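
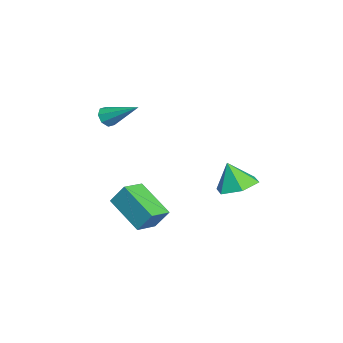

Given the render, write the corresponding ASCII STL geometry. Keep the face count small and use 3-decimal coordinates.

solid 
facet normal -0.352 -0.783 -0.513
outer loop
vertex -1.411 -1.484 1.488
vertex -1.795 -1.58 1.898
vertex -1.785 -1.271 1.42
endloop
endfacet
facet normal 0.455 0.586 -0.671
outer loop
vertex -1.411 -1.484 1.488
vertex -1.785 -1.271 1.42
vertex -1.145 -0.14 2.842
endloop
endfacet
facet normal -0.354 -0.782 -0.513
outer loop
vertex -1.785 -1.271 1.42
vertex -1.795 -1.58 1.898
vertex -2.165 -1.238 1.632
endloop
endfacet
facet normal -0.231 0.809 -0.540
outer loop
vertex -1.785 -1.271 1.42
vertex -2.165 -1.238 1.632
vertex -1.145 -0.14 2.842
endloop
endfacet
facet normal -0.354 -0.782 -0.514
outer loop
vertex -2.165 -1.238 1.632
vertex -1.795 -1.58 1.898
vertex -2.328 -1.406 2.0
endloop
endfacet
facet normal -0.728 0.686 -0.009
outer loop
vertex -2.165 -1.238 1.632
vertex -2.328 -1.406 2.0
vertex -1.145 -0.14 2.842
endloop
endfacet
facet normal -0.354 -0.783 -0.512
outer loop
vertex -2.328 -1.406 2.0
vertex -1.795 -1.58 1.898
vertex -2.178 -1.676 2.309
endloop
endfacet
facet normal -0.740 0.286 0.609
outer loop
vertex -2.328 -1.406 2.0
vertex -2.178 -1.676 2.309
vertex -1.145 -0.14 2.842
endloop
endfacet
facet normal -0.353 -0.783 -0.512
outer loop
vertex -2.178 -1.676 2.309
vertex -1.795 -1.58 1.898
vertex -1.804 -1.889 2.377
endloop
endfacet
facet normal -0.261 -0.155 0.953
outer loop
vertex -2.178 -1.676 2.309
vertex -1.804 -1.889 2.377
vertex -1.145 -0.14 2.842
endloop
endfacet
facet normal -0.354 -0.783 -0.512
outer loop
vertex -1.804 -1.889 2.377
vertex -1.795 -1.58 1.898
vertex -1.424 -1.922 2.165
endloop
endfacet
facet normal 0.426 -0.379 0.822
outer loop
vertex -1.804 -1.889 2.377
vertex -1.424 -1.922 2.165
vertex -1.145 -0.14 2.842
endloop
endfacet
facet normal -0.354 -0.783 -0.512
outer loop
vertex -1.424 -1.922 2.165
vertex -1.795 -1.58 1.898
vertex -1.262 -1.754 1.796
endloop
endfacet
facet normal 0.923 -0.254 0.289
outer loop
vertex -1.424 -1.922 2.165
vertex -1.262 -1.754 1.796
vertex -1.145 -0.14 2.842
endloop
endfacet
facet normal -0.354 -0.782 -0.514
outer loop
vertex -1.262 -1.754 1.796
vertex -1.795 -1.58 1.898
vertex -1.411 -1.484 1.488
endloop
endfacet
facet normal 0.934 0.144 -0.326
outer loop
vertex -1.262 -1.754 1.796
vertex -1.411 -1.484 1.488
vertex -1.145 -0.14 2.842
endloop
endfacet
facet normal 0.093 0.348 -0.933
outer loop
vertex 1.014 3.576 -1.103
vertex 0.273 4.227 -0.934
vertex 1.22 4.486 -0.743
endloop
endfacet
facet normal 0.772 -0.377 0.512
outer loop
vertex 1.014 3.576 -1.103
vertex 1.22 4.486 -0.743
vertex 0.147 3.753 0.334
endloop
endfacet
facet normal 0.093 0.348 -0.933
outer loop
vertex 1.22 4.486 -0.743
vertex 0.273 4.227 -0.934
vertex 0.48 5.137 -0.574
endloop
endfacet
facet normal 0.512 0.382 0.770
outer loop
vertex 1.22 4.486 -0.743
vertex 0.48 5.137 -0.574
vertex 0.147 3.753 0.334
endloop
endfacet
facet normal 0.093 0.348 -0.933
outer loop
vertex 0.48 5.137 -0.574
vertex 0.273 4.227 -0.934
vertex -0.467 4.878 -0.765
endloop
endfacet
facet normal -0.310 0.573 0.759
outer loop
vertex 0.48 5.137 -0.574
vertex -0.467 4.878 -0.765
vertex 0.147 3.753 0.334
endloop
endfacet
facet normal 0.093 0.348 -0.933
outer loop
vertex -0.467 4.878 -0.765
vertex 0.273 4.227 -0.934
vertex -0.673 3.968 -1.125
endloop
endfacet
facet normal -0.872 0.003 0.490
outer loop
vertex -0.467 4.878 -0.765
vertex -0.673 3.968 -1.125
vertex 0.147 3.753 0.334
endloop
endfacet
facet normal 0.093 0.349 -0.933
outer loop
vertex -0.673 3.968 -1.125
vertex 0.273 4.227 -0.934
vertex 0.067 3.317 -1.295
endloop
endfacet
facet normal -0.612 -0.756 0.232
outer loop
vertex -0.673 3.968 -1.125
vertex 0.067 3.317 -1.295
vertex 0.147 3.753 0.334
endloop
endfacet
facet normal 0.094 0.349 -0.933
outer loop
vertex 0.067 3.317 -1.295
vertex 0.273 4.227 -0.934
vertex 1.014 3.576 -1.103
endloop
endfacet
facet normal 0.210 -0.947 0.243
outer loop
vertex 0.067 3.317 -1.295
vertex 1.014 3.576 -1.103
vertex 0.147 3.753 0.334
endloop
endfacet
facet normal -0.574 -0.640 0.511
outer loop
vertex 1.554 -0.419 -0.598
vertex 0.625 0.209 -0.855
vertex 1.397 -1.041 -1.552
endloop
endfacet
facet normal 0.808 -0.546 0.223
outer loop
vertex 2.555 0.251 -2.585
vertex 1.554 -0.419 -0.598
vertex 1.397 -1.041 -1.552
endloop
endfacet
facet normal -0.573 -0.640 0.512
outer loop
vertex 1.397 -1.041 -1.552
vertex 0.625 0.209 -0.855
vertex 0.468 -0.414 -1.809
endloop
endfacet
facet normal -0.136 -0.541 -0.830
outer loop
vertex 0.468 -0.414 -1.809
vertex 2.555 0.251 -2.585
vertex 1.397 -1.041 -1.552
endloop
endfacet
facet normal 0.136 0.541 0.830
outer loop
vertex 1.554 -0.419 -0.598
vertex 1.783 1.501 -1.888
vertex 0.625 0.209 -0.855
endloop
endfacet
facet normal 0.808 -0.545 0.223
outer loop
vertex 2.712 0.874 -1.631
vertex 1.554 -0.419 -0.598
vertex 2.555 0.251 -2.585
endloop
endfacet
facet normal 0.136 0.541 0.830
outer loop
vertex 2.712 0.874 -1.631
vertex 1.783 1.501 -1.888
vertex 1.554 -0.419 -0.598
endloop
endfacet
facet normal -0.808 0.546 -0.223
outer loop
vertex 0.625 0.209 -0.855
vertex 1.783 1.501 -1.888
vertex 0.468 -0.414 -1.809
endloop
endfacet
facet normal -0.136 -0.541 -0.830
outer loop
vertex 1.626 0.879 -2.842
vertex 2.555 0.251 -2.585
vertex 0.468 -0.414 -1.809
endloop
endfacet
facet normal -0.808 0.546 -0.223
outer loop
vertex 0.468 -0.414 -1.809
vertex 1.783 1.501 -1.888
vertex 1.626 0.879 -2.842
endloop
endfacet
facet normal 0.574 0.639 -0.512
outer loop
vertex 1.626 0.879 -2.842
vertex 2.712 0.874 -1.631
vertex 2.555 0.251 -2.585
endloop
endfacet
facet normal 0.573 0.640 -0.512
outer loop
vertex 1.783 1.501 -1.888
vertex 2.712 0.874 -1.631
vertex 1.626 0.879 -2.842
endloop
endfacet

endsolid


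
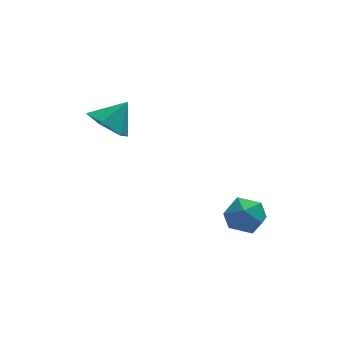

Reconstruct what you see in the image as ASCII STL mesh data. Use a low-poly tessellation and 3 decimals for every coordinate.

solid 
facet normal -0.638 -0.280 -0.718
outer loop
vertex -0.861 0.1 -0.523
vertex -1.608 0.307 0.06
vertex -1.247 0.99 -0.527
endloop
endfacet
facet normal 0.899 0.389 -0.199
outer loop
vertex -0.861 0.1 -0.523
vertex -1.247 0.99 -0.527
vertex -0.772 0.673 1.0
endloop
endfacet
facet normal -0.638 -0.280 -0.718
outer loop
vertex -1.247 0.99 -0.527
vertex -1.608 0.307 0.06
vertex -1.994 1.197 0.056
endloop
endfacet
facet normal 0.332 0.939 0.092
outer loop
vertex -1.247 0.99 -0.527
vertex -1.994 1.197 0.056
vertex -0.772 0.673 1.0
endloop
endfacet
facet normal -0.638 -0.280 -0.718
outer loop
vertex -1.994 1.197 0.056
vertex -1.608 0.307 0.06
vertex -2.355 0.514 0.643
endloop
endfacet
facet normal -0.223 0.701 0.678
outer loop
vertex -1.994 1.197 0.056
vertex -2.355 0.514 0.643
vertex -0.772 0.673 1.0
endloop
endfacet
facet normal -0.638 -0.279 -0.718
outer loop
vertex -2.355 0.514 0.643
vertex -1.608 0.307 0.06
vertex -1.969 -0.376 0.646
endloop
endfacet
facet normal -0.211 -0.088 0.974
outer loop
vertex -2.355 0.514 0.643
vertex -1.969 -0.376 0.646
vertex -0.772 0.673 1.0
endloop
endfacet
facet normal -0.638 -0.279 -0.718
outer loop
vertex -1.969 -0.376 0.646
vertex -1.608 0.307 0.06
vertex -1.222 -0.583 0.063
endloop
endfacet
facet normal 0.357 -0.637 0.683
outer loop
vertex -1.969 -0.376 0.646
vertex -1.222 -0.583 0.063
vertex -0.772 0.673 1.0
endloop
endfacet
facet normal -0.638 -0.279 -0.718
outer loop
vertex -1.222 -0.583 0.063
vertex -1.608 0.307 0.06
vertex -0.861 0.1 -0.523
endloop
endfacet
facet normal 0.912 -0.399 0.097
outer loop
vertex -1.222 -0.583 0.063
vertex -0.861 0.1 -0.523
vertex -0.772 0.673 1.0
endloop
endfacet
facet normal 0.115 -0.038 0.993
outer loop
vertex 2.775 -2.658 -2.311
vertex 2.846 -3.559 -2.354
vertex 3.586 -3.043 -2.42
endloop
endfacet
facet normal 0.371 0.574 0.730
outer loop
vertex 2.775 -2.658 -2.311
vertex 3.586 -3.043 -2.42
vertex 3.369 -2.303 -2.892
endloop
endfacet
facet normal -0.161 0.907 0.389
outer loop
vertex 2.775 -2.658 -2.311
vertex 3.369 -2.303 -2.892
vertex 2.496 -2.361 -3.118
endloop
endfacet
facet normal -0.745 0.500 0.442
outer loop
vertex 2.775 -2.658 -2.311
vertex 2.496 -2.361 -3.118
vertex 2.172 -3.137 -2.785
endloop
endfacet
facet normal -0.574 -0.084 0.815
outer loop
vertex 2.775 -2.658 -2.311
vertex 2.172 -3.137 -2.785
vertex 2.846 -3.559 -2.354
endloop
endfacet
facet normal 0.874 0.416 0.250
outer loop
vertex 3.369 -2.303 -2.892
vertex 3.586 -3.043 -2.42
vertex 3.808 -2.983 -3.295
endloop
endfacet
facet normal 0.462 -0.576 0.674
outer loop
vertex 3.586 -3.043 -2.42
vertex 2.846 -3.559 -2.354
vertex 3.484 -3.759 -2.962
endloop
endfacet
facet normal -0.654 -0.651 0.386
outer loop
vertex 2.846 -3.559 -2.354
vertex 2.172 -3.137 -2.785
vertex 2.611 -3.817 -3.188
endloop
endfacet
facet normal -0.931 0.296 -0.216
outer loop
vertex 2.172 -3.137 -2.785
vertex 2.496 -2.361 -3.118
vertex 2.394 -3.077 -3.66
endloop
endfacet
facet normal 0.014 0.954 -0.299
outer loop
vertex 2.496 -2.361 -3.118
vertex 3.369 -2.303 -2.892
vertex 3.134 -2.561 -3.726
endloop
endfacet
facet normal 0.745 -0.500 -0.442
outer loop
vertex 3.205 -3.462 -3.769
vertex 3.808 -2.983 -3.295
vertex 3.484 -3.759 -2.962
endloop
endfacet
facet normal 0.161 -0.907 -0.389
outer loop
vertex 3.205 -3.462 -3.769
vertex 3.484 -3.759 -2.962
vertex 2.611 -3.817 -3.188
endloop
endfacet
facet normal -0.371 -0.574 -0.730
outer loop
vertex 3.205 -3.462 -3.769
vertex 2.611 -3.817 -3.188
vertex 2.394 -3.077 -3.66
endloop
endfacet
facet normal -0.115 0.038 -0.993
outer loop
vertex 3.205 -3.462 -3.769
vertex 2.394 -3.077 -3.66
vertex 3.134 -2.561 -3.726
endloop
endfacet
facet normal 0.574 0.084 -0.815
outer loop
vertex 3.205 -3.462 -3.769
vertex 3.134 -2.561 -3.726
vertex 3.808 -2.983 -3.295
endloop
endfacet
facet normal 0.931 -0.296 0.216
outer loop
vertex 3.484 -3.759 -2.962
vertex 3.808 -2.983 -3.295
vertex 3.586 -3.043 -2.42
endloop
endfacet
facet normal -0.014 -0.954 0.299
outer loop
vertex 2.611 -3.817 -3.188
vertex 3.484 -3.759 -2.962
vertex 2.846 -3.559 -2.354
endloop
endfacet
facet normal -0.874 -0.416 -0.250
outer loop
vertex 2.394 -3.077 -3.66
vertex 2.611 -3.817 -3.188
vertex 2.172 -3.137 -2.785
endloop
endfacet
facet normal -0.462 0.576 -0.674
outer loop
vertex 3.134 -2.561 -3.726
vertex 2.394 -3.077 -3.66
vertex 2.496 -2.361 -3.118
endloop
endfacet
facet normal 0.654 0.651 -0.386
outer loop
vertex 3.808 -2.983 -3.295
vertex 3.134 -2.561 -3.726
vertex 3.369 -2.303 -2.892
endloop
endfacet

endsolid


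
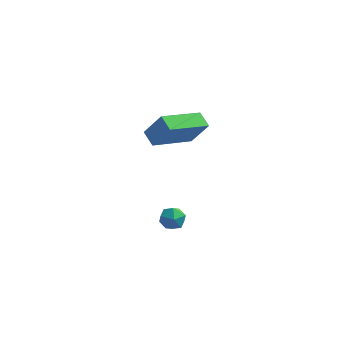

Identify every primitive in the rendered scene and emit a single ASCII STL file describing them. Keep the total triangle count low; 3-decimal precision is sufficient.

solid 
facet normal -0.545 0.043 -0.837
outer loop
vertex 1.143 2.664 2.341
vertex 0.649 3.203 2.69
vertex 2.404 4.296 1.603
endloop
endfacet
facet normal 0.609 -0.666 -0.431
outer loop
vertex 3.151 4.237 2.75
vertex 1.143 2.664 2.341
vertex 2.404 4.296 1.603
endloop
endfacet
facet normal -0.546 0.044 -0.837
outer loop
vertex 2.404 4.296 1.603
vertex 0.649 3.203 2.69
vertex 1.91 4.835 1.953
endloop
endfacet
facet normal 0.575 0.746 -0.336
outer loop
vertex 1.91 4.835 1.953
vertex 3.151 4.237 2.75
vertex 2.404 4.296 1.603
endloop
endfacet
facet normal -0.576 -0.745 0.336
outer loop
vertex 1.143 2.664 2.341
vertex 1.396 3.144 3.837
vertex 0.649 3.203 2.69
endloop
endfacet
facet normal 0.609 -0.665 -0.431
outer loop
vertex 1.89 2.605 3.487
vertex 1.143 2.664 2.341
vertex 3.151 4.237 2.75
endloop
endfacet
facet normal -0.575 -0.746 0.337
outer loop
vertex 1.89 2.605 3.487
vertex 1.396 3.144 3.837
vertex 1.143 2.664 2.341
endloop
endfacet
facet normal -0.609 0.665 0.431
outer loop
vertex 0.649 3.203 2.69
vertex 1.396 3.144 3.837
vertex 1.91 4.835 1.953
endloop
endfacet
facet normal 0.575 0.745 -0.337
outer loop
vertex 2.657 4.776 3.099
vertex 3.151 4.237 2.75
vertex 1.91 4.835 1.953
endloop
endfacet
facet normal -0.609 0.666 0.431
outer loop
vertex 1.91 4.835 1.953
vertex 1.396 3.144 3.837
vertex 2.657 4.776 3.099
endloop
endfacet
facet normal 0.545 -0.043 0.837
outer loop
vertex 2.657 4.776 3.099
vertex 1.89 2.605 3.487
vertex 3.151 4.237 2.75
endloop
endfacet
facet normal 0.546 -0.043 0.837
outer loop
vertex 1.396 3.144 3.837
vertex 1.89 2.605 3.487
vertex 2.657 4.776 3.099
endloop
endfacet
facet normal -0.808 0.528 -0.261
outer loop
vertex 1.706 3.5 -2.867
vertex 1.335 2.969 -2.791
vertex 1.435 3.371 -2.288
endloop
endfacet
facet normal -0.325 0.944 0.058
outer loop
vertex 1.706 3.5 -2.867
vertex 1.435 3.371 -2.288
vertex 2.05 3.585 -2.32
endloop
endfacet
facet normal 0.282 0.905 -0.318
outer loop
vertex 1.706 3.5 -2.867
vertex 2.05 3.585 -2.32
vertex 2.33 3.314 -2.843
endloop
endfacet
facet normal 0.172 0.465 -0.868
outer loop
vertex 1.706 3.5 -2.867
vertex 2.33 3.314 -2.843
vertex 1.888 2.934 -3.134
endloop
endfacet
facet normal -0.502 0.232 -0.833
outer loop
vertex 1.706 3.5 -2.867
vertex 1.888 2.934 -3.134
vertex 1.335 2.969 -2.791
endloop
endfacet
facet normal -0.199 0.678 0.708
outer loop
vertex 2.05 3.585 -2.32
vertex 1.435 3.371 -2.288
vertex 1.892 3.106 -1.906
endloop
endfacet
facet normal -0.981 0.004 0.192
outer loop
vertex 1.435 3.371 -2.288
vertex 1.335 2.969 -2.791
vertex 1.45 2.726 -2.197
endloop
endfacet
facet normal -0.485 -0.475 -0.734
outer loop
vertex 1.335 2.969 -2.791
vertex 1.888 2.934 -3.134
vertex 1.73 2.455 -2.72
endloop
endfacet
facet normal 0.604 -0.097 -0.791
outer loop
vertex 1.888 2.934 -3.134
vertex 2.33 3.314 -2.843
vertex 2.345 2.669 -2.752
endloop
endfacet
facet normal 0.782 0.615 0.100
outer loop
vertex 2.33 3.314 -2.843
vertex 2.05 3.585 -2.32
vertex 2.445 3.071 -2.249
endloop
endfacet
facet normal -0.172 -0.465 0.868
outer loop
vertex 2.074 2.54 -2.173
vertex 1.892 3.106 -1.906
vertex 1.45 2.726 -2.197
endloop
endfacet
facet normal -0.282 -0.905 0.318
outer loop
vertex 2.074 2.54 -2.173
vertex 1.45 2.726 -2.197
vertex 1.73 2.455 -2.72
endloop
endfacet
facet normal 0.325 -0.944 -0.058
outer loop
vertex 2.074 2.54 -2.173
vertex 1.73 2.455 -2.72
vertex 2.345 2.669 -2.752
endloop
endfacet
facet normal 0.808 -0.528 0.261
outer loop
vertex 2.074 2.54 -2.173
vertex 2.345 2.669 -2.752
vertex 2.445 3.071 -2.249
endloop
endfacet
facet normal 0.502 -0.232 0.833
outer loop
vertex 2.074 2.54 -2.173
vertex 2.445 3.071 -2.249
vertex 1.892 3.106 -1.906
endloop
endfacet
facet normal -0.604 0.097 0.791
outer loop
vertex 1.45 2.726 -2.197
vertex 1.892 3.106 -1.906
vertex 1.435 3.371 -2.288
endloop
endfacet
facet normal -0.782 -0.615 -0.100
outer loop
vertex 1.73 2.455 -2.72
vertex 1.45 2.726 -2.197
vertex 1.335 2.969 -2.791
endloop
endfacet
facet normal 0.199 -0.678 -0.708
outer loop
vertex 2.345 2.669 -2.752
vertex 1.73 2.455 -2.72
vertex 1.888 2.934 -3.134
endloop
endfacet
facet normal 0.981 -0.004 -0.192
outer loop
vertex 2.445 3.071 -2.249
vertex 2.345 2.669 -2.752
vertex 2.33 3.314 -2.843
endloop
endfacet
facet normal 0.485 0.475 0.734
outer loop
vertex 1.892 3.106 -1.906
vertex 2.445 3.071 -2.249
vertex 2.05 3.585 -2.32
endloop
endfacet

endsolid


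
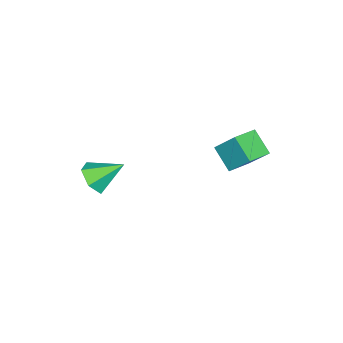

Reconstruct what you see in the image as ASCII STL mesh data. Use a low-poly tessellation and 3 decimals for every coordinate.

solid 
facet normal -0.933 0.328 -0.150
outer loop
vertex -4.16 2.683 -0.673
vertex -3.551 3.91 -1.778
vertex -4.373 1.345 -2.277
endloop
endfacet
facet normal -0.346 -0.697 0.628
outer loop
vertex -2.909 0.83 -2.042
vertex -4.16 2.683 -0.673
vertex -4.373 1.345 -2.277
endloop
endfacet
facet normal -0.933 0.328 -0.149
outer loop
vertex -4.373 1.345 -2.277
vertex -3.551 3.91 -1.778
vertex -3.765 2.572 -3.382
endloop
endfacet
facet normal -0.102 -0.637 -0.764
outer loop
vertex -3.765 2.572 -3.382
vertex -2.909 0.83 -2.042
vertex -4.373 1.345 -2.277
endloop
endfacet
facet normal 0.102 0.637 0.764
outer loop
vertex -4.16 2.683 -0.673
vertex -2.087 3.395 -1.543
vertex -3.551 3.91 -1.778
endloop
endfacet
facet normal -0.346 -0.697 0.628
outer loop
vertex -2.695 2.168 -0.438
vertex -4.16 2.683 -0.673
vertex -2.909 0.83 -2.042
endloop
endfacet
facet normal 0.102 0.637 0.764
outer loop
vertex -2.695 2.168 -0.438
vertex -2.087 3.395 -1.543
vertex -4.16 2.683 -0.673
endloop
endfacet
facet normal 0.346 0.697 -0.628
outer loop
vertex -3.551 3.91 -1.778
vertex -2.087 3.395 -1.543
vertex -3.765 2.572 -3.382
endloop
endfacet
facet normal -0.102 -0.637 -0.764
outer loop
vertex -2.3 2.057 -3.147
vertex -2.909 0.83 -2.042
vertex -3.765 2.572 -3.382
endloop
endfacet
facet normal 0.346 0.697 -0.628
outer loop
vertex -3.765 2.572 -3.382
vertex -2.087 3.395 -1.543
vertex -2.3 2.057 -3.147
endloop
endfacet
facet normal 0.933 -0.328 0.149
outer loop
vertex -2.3 2.057 -3.147
vertex -2.695 2.168 -0.438
vertex -2.909 0.83 -2.042
endloop
endfacet
facet normal 0.933 -0.328 0.149
outer loop
vertex -2.087 3.395 -1.543
vertex -2.695 2.168 -0.438
vertex -2.3 2.057 -3.147
endloop
endfacet
facet normal 0.362 -0.720 -0.592
outer loop
vertex 4.149 -3.495 -0.246
vertex 3.675 -3.018 -1.117
vertex 4.7 -2.741 -0.827
endloop
endfacet
facet normal 0.556 0.212 0.803
outer loop
vertex 4.149 -3.495 -0.246
vertex 4.7 -2.741 -0.827
vertex 2.945 -1.562 0.077
endloop
endfacet
facet normal 0.362 -0.722 -0.590
outer loop
vertex 4.7 -2.741 -0.827
vertex 3.675 -3.018 -1.117
vertex 4.227 -2.265 -1.699
endloop
endfacet
facet normal 0.594 0.797 0.113
outer loop
vertex 4.7 -2.741 -0.827
vertex 4.227 -2.265 -1.699
vertex 2.945 -1.562 0.077
endloop
endfacet
facet normal 0.361 -0.721 -0.591
outer loop
vertex 4.227 -2.265 -1.699
vertex 3.675 -3.018 -1.117
vertex 3.202 -2.542 -1.988
endloop
endfacet
facet normal -0.117 0.891 -0.438
outer loop
vertex 4.227 -2.265 -1.699
vertex 3.202 -2.542 -1.988
vertex 2.945 -1.562 0.077
endloop
endfacet
facet normal 0.362 -0.721 -0.591
outer loop
vertex 3.202 -2.542 -1.988
vertex 3.675 -3.018 -1.117
vertex 2.651 -3.295 -1.406
endloop
endfacet
facet normal -0.865 0.402 -0.299
outer loop
vertex 3.202 -2.542 -1.988
vertex 2.651 -3.295 -1.406
vertex 2.945 -1.562 0.077
endloop
endfacet
facet normal 0.362 -0.721 -0.591
outer loop
vertex 2.651 -3.295 -1.406
vertex 3.675 -3.018 -1.117
vertex 3.124 -3.772 -0.535
endloop
endfacet
facet normal -0.902 -0.181 0.391
outer loop
vertex 2.651 -3.295 -1.406
vertex 3.124 -3.772 -0.535
vertex 2.945 -1.562 0.077
endloop
endfacet
facet normal 0.362 -0.721 -0.591
outer loop
vertex 3.124 -3.772 -0.535
vertex 3.675 -3.018 -1.117
vertex 4.149 -3.495 -0.246
endloop
endfacet
facet normal -0.191 -0.276 0.942
outer loop
vertex 3.124 -3.772 -0.535
vertex 4.149 -3.495 -0.246
vertex 2.945 -1.562 0.077
endloop
endfacet

endsolid


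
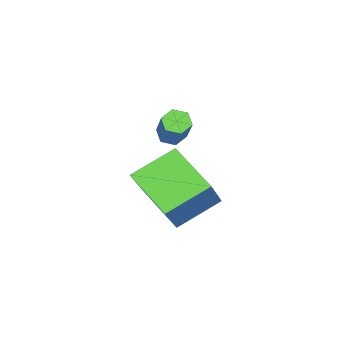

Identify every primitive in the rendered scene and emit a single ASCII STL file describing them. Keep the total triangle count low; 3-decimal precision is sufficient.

solid 
facet normal -0.609 -0.239 -0.757
outer loop
vertex 3.111 -2.122 -4.548
vertex 1.675 -1.305 -3.651
vertex 3.558 -0.316 -5.478
endloop
endfacet
facet normal 0.764 -0.435 -0.477
outer loop
vertex 4.885 0.205 -3.829
vertex 3.111 -2.122 -4.548
vertex 3.558 -0.316 -5.478
endloop
endfacet
facet normal -0.609 -0.239 -0.757
outer loop
vertex 3.558 -0.316 -5.478
vertex 1.675 -1.305 -3.651
vertex 2.122 0.501 -4.581
endloop
endfacet
facet normal 0.215 0.868 -0.447
outer loop
vertex 2.122 0.501 -4.581
vertex 4.885 0.205 -3.829
vertex 3.558 -0.316 -5.478
endloop
endfacet
facet normal -0.215 -0.868 0.447
outer loop
vertex 3.111 -2.122 -4.548
vertex 3.002 -0.784 -2.002
vertex 1.675 -1.305 -3.651
endloop
endfacet
facet normal 0.764 -0.435 -0.477
outer loop
vertex 4.438 -1.601 -2.899
vertex 3.111 -2.122 -4.548
vertex 4.885 0.205 -3.829
endloop
endfacet
facet normal -0.215 -0.868 0.447
outer loop
vertex 4.438 -1.601 -2.899
vertex 3.002 -0.784 -2.002
vertex 3.111 -2.122 -4.548
endloop
endfacet
facet normal -0.764 0.435 0.477
outer loop
vertex 1.675 -1.305 -3.651
vertex 3.002 -0.784 -2.002
vertex 2.122 0.501 -4.581
endloop
endfacet
facet normal 0.215 0.868 -0.447
outer loop
vertex 3.449 1.022 -2.932
vertex 4.885 0.205 -3.829
vertex 2.122 0.501 -4.581
endloop
endfacet
facet normal -0.764 0.435 0.477
outer loop
vertex 2.122 0.501 -4.581
vertex 3.002 -0.784 -2.002
vertex 3.449 1.022 -2.932
endloop
endfacet
facet normal 0.609 0.239 0.757
outer loop
vertex 3.449 1.022 -2.932
vertex 4.438 -1.601 -2.899
vertex 4.885 0.205 -3.829
endloop
endfacet
facet normal 0.609 0.239 0.757
outer loop
vertex 3.002 -0.784 -2.002
vertex 4.438 -1.601 -2.899
vertex 3.449 1.022 -2.932
endloop
endfacet
facet normal -0.481 -0.483 -0.732
outer loop
vertex 3.151 -1.298 -1.799
vertex 2.687 -1.186 -1.568
vertex 2.893 -0.852 -1.924
endloop
endfacet
facet normal 0.729 0.242 -0.640
outer loop
vertex 3.151 -1.298 -1.799
vertex 2.893 -0.852 -1.924
vertex 4.016 -0.425 -0.483
endloop
endfacet
facet normal 0.729 0.242 -0.640
outer loop
vertex 4.016 -0.425 -0.483
vertex 2.893 -0.852 -1.924
vertex 3.758 0.02 -0.609
endloop
endfacet
facet normal 0.481 0.485 0.730
outer loop
vertex 4.016 -0.425 -0.483
vertex 3.758 0.02 -0.609
vertex 3.553 -0.314 -0.252
endloop
endfacet
facet normal -0.480 -0.484 -0.732
outer loop
vertex 2.893 -0.852 -1.924
vertex 2.687 -1.186 -1.568
vertex 2.429 -0.741 -1.693
endloop
endfacet
facet normal -0.058 0.849 -0.525
outer loop
vertex 2.893 -0.852 -1.924
vertex 2.429 -0.741 -1.693
vertex 3.758 0.02 -0.609
endloop
endfacet
facet normal -0.057 0.849 -0.526
outer loop
vertex 3.758 0.02 -0.609
vertex 2.429 -0.741 -1.693
vertex 3.294 0.132 -0.378
endloop
endfacet
facet normal 0.481 0.485 0.730
outer loop
vertex 3.758 0.02 -0.609
vertex 3.294 0.132 -0.378
vertex 3.553 -0.314 -0.252
endloop
endfacet
facet normal -0.481 -0.484 -0.731
outer loop
vertex 2.429 -0.741 -1.693
vertex 2.687 -1.186 -1.568
vertex 2.224 -1.075 -1.337
endloop
endfacet
facet normal -0.787 0.606 0.115
outer loop
vertex 2.429 -0.741 -1.693
vertex 2.224 -1.075 -1.337
vertex 3.294 0.132 -0.378
endloop
endfacet
facet normal -0.787 0.606 0.115
outer loop
vertex 3.294 0.132 -0.378
vertex 2.224 -1.075 -1.337
vertex 3.089 -0.202 -0.021
endloop
endfacet
facet normal 0.481 0.485 0.730
outer loop
vertex 3.294 0.132 -0.378
vertex 3.089 -0.202 -0.021
vertex 3.553 -0.314 -0.252
endloop
endfacet
facet normal -0.481 -0.485 -0.730
outer loop
vertex 2.224 -1.075 -1.337
vertex 2.687 -1.186 -1.568
vertex 2.482 -1.52 -1.211
endloop
endfacet
facet normal -0.729 -0.242 0.640
outer loop
vertex 2.224 -1.075 -1.337
vertex 2.482 -1.52 -1.211
vertex 3.089 -0.202 -0.021
endloop
endfacet
facet normal -0.729 -0.242 0.640
outer loop
vertex 3.089 -0.202 -0.021
vertex 2.482 -1.52 -1.211
vertex 3.347 -0.648 0.104
endloop
endfacet
facet normal 0.481 0.483 0.732
outer loop
vertex 3.089 -0.202 -0.021
vertex 3.347 -0.648 0.104
vertex 3.553 -0.314 -0.252
endloop
endfacet
facet normal -0.481 -0.485 -0.730
outer loop
vertex 2.482 -1.52 -1.211
vertex 2.687 -1.186 -1.568
vertex 2.946 -1.632 -1.442
endloop
endfacet
facet normal 0.057 -0.849 0.526
outer loop
vertex 2.482 -1.52 -1.211
vertex 2.946 -1.632 -1.442
vertex 3.347 -0.648 0.104
endloop
endfacet
facet normal 0.058 -0.849 0.525
outer loop
vertex 3.347 -0.648 0.104
vertex 2.946 -1.632 -1.442
vertex 3.811 -0.759 -0.127
endloop
endfacet
facet normal 0.480 0.484 0.732
outer loop
vertex 3.347 -0.648 0.104
vertex 3.811 -0.759 -0.127
vertex 3.553 -0.314 -0.252
endloop
endfacet
facet normal -0.481 -0.485 -0.730
outer loop
vertex 2.946 -1.632 -1.442
vertex 2.687 -1.186 -1.568
vertex 3.151 -1.298 -1.799
endloop
endfacet
facet normal 0.787 -0.606 -0.115
outer loop
vertex 2.946 -1.632 -1.442
vertex 3.151 -1.298 -1.799
vertex 3.811 -0.759 -0.127
endloop
endfacet
facet normal 0.787 -0.606 -0.115
outer loop
vertex 3.811 -0.759 -0.127
vertex 3.151 -1.298 -1.799
vertex 4.016 -0.425 -0.483
endloop
endfacet
facet normal 0.481 0.484 0.731
outer loop
vertex 3.811 -0.759 -0.127
vertex 4.016 -0.425 -0.483
vertex 3.553 -0.314 -0.252
endloop
endfacet

endsolid


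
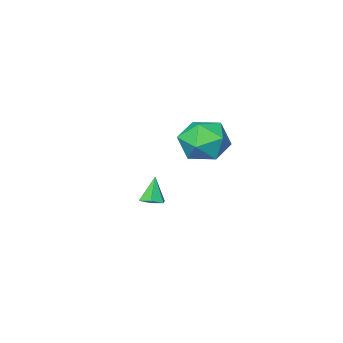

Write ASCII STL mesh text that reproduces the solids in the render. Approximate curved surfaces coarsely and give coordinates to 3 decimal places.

solid 
facet normal 0.253 0.180 -0.951
outer loop
vertex 3.285 -3.893 -2.14
vertex 2.778 -3.794 -2.256
vertex 3.095 -3.4 -2.097
endloop
endfacet
facet normal 0.744 0.232 0.626
outer loop
vertex 3.285 -3.893 -2.14
vertex 3.095 -3.4 -2.097
vertex 2.482 -4.006 -1.144
endloop
endfacet
facet normal 0.252 0.181 -0.951
outer loop
vertex 3.095 -3.4 -2.097
vertex 2.778 -3.794 -2.256
vertex 2.587 -3.301 -2.213
endloop
endfacet
facet normal 0.036 0.833 0.553
outer loop
vertex 3.095 -3.4 -2.097
vertex 2.587 -3.301 -2.213
vertex 2.482 -4.006 -1.144
endloop
endfacet
facet normal 0.252 0.181 -0.951
outer loop
vertex 2.587 -3.301 -2.213
vertex 2.778 -3.794 -2.256
vertex 2.27 -3.695 -2.372
endloop
endfacet
facet normal -0.800 0.534 0.273
outer loop
vertex 2.587 -3.301 -2.213
vertex 2.27 -3.695 -2.372
vertex 2.482 -4.006 -1.144
endloop
endfacet
facet normal 0.252 0.181 -0.951
outer loop
vertex 2.27 -3.695 -2.372
vertex 2.778 -3.794 -2.256
vertex 2.461 -4.188 -2.415
endloop
endfacet
facet normal -0.928 -0.366 0.068
outer loop
vertex 2.27 -3.695 -2.372
vertex 2.461 -4.188 -2.415
vertex 2.482 -4.006 -1.144
endloop
endfacet
facet normal 0.252 0.181 -0.951
outer loop
vertex 2.461 -4.188 -2.415
vertex 2.778 -3.794 -2.256
vertex 2.969 -4.287 -2.299
endloop
endfacet
facet normal -0.220 -0.965 0.142
outer loop
vertex 2.461 -4.188 -2.415
vertex 2.969 -4.287 -2.299
vertex 2.482 -4.006 -1.144
endloop
endfacet
facet normal 0.253 0.181 -0.950
outer loop
vertex 2.969 -4.287 -2.299
vertex 2.778 -3.794 -2.256
vertex 3.285 -3.893 -2.14
endloop
endfacet
facet normal 0.617 -0.665 0.422
outer loop
vertex 2.969 -4.287 -2.299
vertex 3.285 -3.893 -2.14
vertex 2.482 -4.006 -1.144
endloop
endfacet
facet normal -0.234 0.420 0.877
outer loop
vertex 3.025 1.065 3.097
vertex 2.514 0.212 3.369
vertex 3.515 0.305 3.592
endloop
endfacet
facet normal 0.392 0.666 0.635
outer loop
vertex 3.025 1.065 3.097
vertex 3.515 0.305 3.592
vertex 3.973 0.787 2.804
endloop
endfacet
facet normal 0.280 0.960 -0.006
outer loop
vertex 3.025 1.065 3.097
vertex 3.973 0.787 2.804
vertex 3.255 0.992 2.095
endloop
endfacet
facet normal -0.414 0.896 -0.160
outer loop
vertex 3.025 1.065 3.097
vertex 3.255 0.992 2.095
vertex 2.352 0.637 2.444
endloop
endfacet
facet normal -0.732 0.562 0.386
outer loop
vertex 3.025 1.065 3.097
vertex 2.352 0.637 2.444
vertex 2.514 0.212 3.369
endloop
endfacet
facet normal 0.829 0.110 0.549
outer loop
vertex 3.973 0.787 2.804
vertex 3.515 0.305 3.592
vertex 4.048 -0.237 2.896
endloop
endfacet
facet normal -0.183 -0.288 0.940
outer loop
vertex 3.515 0.305 3.592
vertex 2.514 0.212 3.369
vertex 3.145 -0.592 3.245
endloop
endfacet
facet normal -0.988 -0.059 0.146
outer loop
vertex 2.514 0.212 3.369
vertex 2.352 0.637 2.444
vertex 2.427 -0.387 2.536
endloop
endfacet
facet normal -0.474 0.481 -0.738
outer loop
vertex 2.352 0.637 2.444
vertex 3.255 0.992 2.095
vertex 2.885 0.095 1.748
endloop
endfacet
facet normal 0.649 0.584 -0.488
outer loop
vertex 3.255 0.992 2.095
vertex 3.973 0.787 2.804
vertex 3.886 0.188 1.971
endloop
endfacet
facet normal 0.414 -0.896 0.160
outer loop
vertex 3.375 -0.665 2.243
vertex 4.048 -0.237 2.896
vertex 3.145 -0.592 3.245
endloop
endfacet
facet normal -0.280 -0.960 0.006
outer loop
vertex 3.375 -0.665 2.243
vertex 3.145 -0.592 3.245
vertex 2.427 -0.387 2.536
endloop
endfacet
facet normal -0.392 -0.666 -0.635
outer loop
vertex 3.375 -0.665 2.243
vertex 2.427 -0.387 2.536
vertex 2.885 0.095 1.748
endloop
endfacet
facet normal 0.234 -0.420 -0.877
outer loop
vertex 3.375 -0.665 2.243
vertex 2.885 0.095 1.748
vertex 3.886 0.188 1.971
endloop
endfacet
facet normal 0.732 -0.562 -0.386
outer loop
vertex 3.375 -0.665 2.243
vertex 3.886 0.188 1.971
vertex 4.048 -0.237 2.896
endloop
endfacet
facet normal 0.474 -0.481 0.738
outer loop
vertex 3.145 -0.592 3.245
vertex 4.048 -0.237 2.896
vertex 3.515 0.305 3.592
endloop
endfacet
facet normal -0.649 -0.584 0.488
outer loop
vertex 2.427 -0.387 2.536
vertex 3.145 -0.592 3.245
vertex 2.514 0.212 3.369
endloop
endfacet
facet normal -0.829 -0.110 -0.549
outer loop
vertex 2.885 0.095 1.748
vertex 2.427 -0.387 2.536
vertex 2.352 0.637 2.444
endloop
endfacet
facet normal 0.183 0.288 -0.940
outer loop
vertex 3.886 0.188 1.971
vertex 2.885 0.095 1.748
vertex 3.255 0.992 2.095
endloop
endfacet
facet normal 0.988 0.059 -0.146
outer loop
vertex 4.048 -0.237 2.896
vertex 3.886 0.188 1.971
vertex 3.973 0.787 2.804
endloop
endfacet

endsolid


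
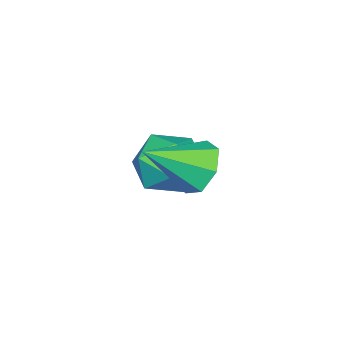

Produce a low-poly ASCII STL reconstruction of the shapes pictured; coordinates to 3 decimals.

solid 
facet normal -0.382 -0.048 0.923
outer loop
vertex -3.674 -2.083 0.49
vertex -2.998 -3.098 0.717
vertex -2.534 -1.975 0.968
endloop
endfacet
facet normal -0.351 0.627 0.695
outer loop
vertex -3.674 -2.083 0.49
vertex -2.534 -1.975 0.968
vertex -2.909 -1.197 0.077
endloop
endfacet
facet normal -0.732 0.675 0.093
outer loop
vertex -3.674 -2.083 0.49
vertex -2.909 -1.197 0.077
vertex -3.604 -1.839 -0.725
endloop
endfacet
facet normal -0.998 0.030 -0.051
outer loop
vertex -3.674 -2.083 0.49
vertex -3.604 -1.839 -0.725
vertex -3.66 -3.014 -0.329
endloop
endfacet
facet normal -0.782 -0.418 0.462
outer loop
vertex -3.674 -2.083 0.49
vertex -3.66 -3.014 -0.329
vertex -2.998 -3.098 0.717
endloop
endfacet
facet normal 0.330 0.776 0.538
outer loop
vertex -2.909 -1.197 0.077
vertex -2.534 -1.975 0.968
vertex -1.76 -1.666 0.049
endloop
endfacet
facet normal 0.278 -0.317 0.907
outer loop
vertex -2.534 -1.975 0.968
vertex -2.998 -3.098 0.717
vertex -1.816 -2.841 0.445
endloop
endfacet
facet normal -0.370 -0.915 0.160
outer loop
vertex -2.998 -3.098 0.717
vertex -3.66 -3.014 -0.329
vertex -2.511 -3.483 -0.357
endloop
endfacet
facet normal -0.718 -0.191 -0.669
outer loop
vertex -3.66 -3.014 -0.329
vertex -3.604 -1.839 -0.725
vertex -2.886 -2.705 -1.248
endloop
endfacet
facet normal -0.286 0.854 -0.436
outer loop
vertex -3.604 -1.839 -0.725
vertex -2.909 -1.197 0.077
vertex -2.422 -1.582 -0.997
endloop
endfacet
facet normal 0.998 -0.030 0.051
outer loop
vertex -1.746 -2.597 -0.77
vertex -1.76 -1.666 0.049
vertex -1.816 -2.841 0.445
endloop
endfacet
facet normal 0.732 -0.675 -0.093
outer loop
vertex -1.746 -2.597 -0.77
vertex -1.816 -2.841 0.445
vertex -2.511 -3.483 -0.357
endloop
endfacet
facet normal 0.351 -0.627 -0.695
outer loop
vertex -1.746 -2.597 -0.77
vertex -2.511 -3.483 -0.357
vertex -2.886 -2.705 -1.248
endloop
endfacet
facet normal 0.382 0.048 -0.923
outer loop
vertex -1.746 -2.597 -0.77
vertex -2.886 -2.705 -1.248
vertex -2.422 -1.582 -0.997
endloop
endfacet
facet normal 0.782 0.418 -0.462
outer loop
vertex -1.746 -2.597 -0.77
vertex -2.422 -1.582 -0.997
vertex -1.76 -1.666 0.049
endloop
endfacet
facet normal 0.718 0.191 0.669
outer loop
vertex -1.816 -2.841 0.445
vertex -1.76 -1.666 0.049
vertex -2.534 -1.975 0.968
endloop
endfacet
facet normal 0.286 -0.854 0.436
outer loop
vertex -2.511 -3.483 -0.357
vertex -1.816 -2.841 0.445
vertex -2.998 -3.098 0.717
endloop
endfacet
facet normal -0.330 -0.776 -0.538
outer loop
vertex -2.886 -2.705 -1.248
vertex -2.511 -3.483 -0.357
vertex -3.66 -3.014 -0.329
endloop
endfacet
facet normal -0.278 0.317 -0.907
outer loop
vertex -2.422 -1.582 -0.997
vertex -2.886 -2.705 -1.248
vertex -3.604 -1.839 -0.725
endloop
endfacet
facet normal 0.370 0.915 -0.160
outer loop
vertex -1.76 -1.666 0.049
vertex -2.422 -1.582 -0.997
vertex -2.909 -1.197 0.077
endloop
endfacet
facet normal -0.612 0.609 -0.505
outer loop
vertex 0.752 0.735 1.882
vertex -0.014 0.252 2.228
vertex 0.437 1.021 2.609
endloop
endfacet
facet normal 0.888 0.398 0.228
outer loop
vertex 0.752 0.735 1.882
vertex 0.437 1.021 2.609
vertex 1.154 -0.912 3.192
endloop
endfacet
facet normal -0.612 0.609 -0.505
outer loop
vertex 0.437 1.021 2.609
vertex -0.014 0.252 2.228
vertex -0.218 0.727 3.048
endloop
endfacet
facet normal 0.383 0.394 0.835
outer loop
vertex 0.437 1.021 2.609
vertex -0.218 0.727 3.048
vertex 1.154 -0.912 3.192
endloop
endfacet
facet normal -0.612 0.609 -0.505
outer loop
vertex -0.218 0.727 3.048
vertex -0.014 0.252 2.228
vertex -0.72 0.075 2.87
endloop
endfacet
facet normal -0.218 -0.097 0.971
outer loop
vertex -0.218 0.727 3.048
vertex -0.72 0.075 2.87
vertex 1.154 -0.912 3.192
endloop
endfacet
facet normal -0.612 0.609 -0.505
outer loop
vertex -0.72 0.075 2.87
vertex -0.014 0.252 2.228
vertex -0.69 -0.444 2.208
endloop
endfacet
facet normal -0.464 -0.707 0.533
outer loop
vertex -0.72 0.075 2.87
vertex -0.69 -0.444 2.208
vertex 1.154 -0.912 3.192
endloop
endfacet
facet normal -0.612 0.609 -0.504
outer loop
vertex -0.69 -0.444 2.208
vertex -0.014 0.252 2.228
vertex -0.152 -0.439 1.561
endloop
endfacet
facet normal -0.169 -0.975 -0.148
outer loop
vertex -0.69 -0.444 2.208
vertex -0.152 -0.439 1.561
vertex 1.154 -0.912 3.192
endloop
endfacet
facet normal -0.611 0.609 -0.505
outer loop
vertex -0.152 -0.439 1.561
vertex -0.014 0.252 2.228
vertex 0.49 0.085 1.416
endloop
endfacet
facet normal 0.445 -0.700 -0.559
outer loop
vertex -0.152 -0.439 1.561
vertex 0.49 0.085 1.416
vertex 1.154 -0.912 3.192
endloop
endfacet
facet normal -0.612 0.609 -0.505
outer loop
vertex 0.49 0.085 1.416
vertex -0.014 0.252 2.228
vertex 0.752 0.735 1.882
endloop
endfacet
facet normal 0.916 -0.088 -0.392
outer loop
vertex 0.49 0.085 1.416
vertex 0.752 0.735 1.882
vertex 1.154 -0.912 3.192
endloop
endfacet

endsolid


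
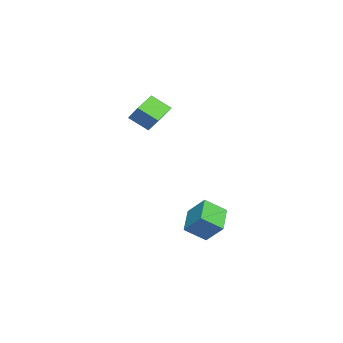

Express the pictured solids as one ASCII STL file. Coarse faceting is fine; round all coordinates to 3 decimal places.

solid 
facet normal -0.913 -0.017 0.408
outer loop
vertex 2.106 1.426 -2.608
vertex 2.468 2.185 -1.766
vertex 1.793 2.311 -3.271
endloop
endfacet
facet normal -0.304 -0.638 -0.708
outer loop
vertex 3.052 2.335 -3.834
vertex 2.106 1.426 -2.608
vertex 1.793 2.311 -3.271
endloop
endfacet
facet normal -0.913 -0.018 0.408
outer loop
vertex 1.793 2.311 -3.271
vertex 2.468 2.185 -1.766
vertex 2.154 3.07 -2.429
endloop
endfacet
facet normal -0.273 0.770 -0.577
outer loop
vertex 2.154 3.07 -2.429
vertex 3.052 2.335 -3.834
vertex 1.793 2.311 -3.271
endloop
endfacet
facet normal 0.273 -0.770 0.577
outer loop
vertex 2.106 1.426 -2.608
vertex 3.727 2.209 -2.329
vertex 2.468 2.185 -1.766
endloop
endfacet
facet normal -0.304 -0.638 -0.708
outer loop
vertex 3.366 1.45 -3.171
vertex 2.106 1.426 -2.608
vertex 3.052 2.335 -3.834
endloop
endfacet
facet normal 0.273 -0.770 0.577
outer loop
vertex 3.366 1.45 -3.171
vertex 3.727 2.209 -2.329
vertex 2.106 1.426 -2.608
endloop
endfacet
facet normal 0.304 0.638 0.707
outer loop
vertex 2.468 2.185 -1.766
vertex 3.727 2.209 -2.329
vertex 2.154 3.07 -2.429
endloop
endfacet
facet normal -0.272 0.770 -0.577
outer loop
vertex 3.414 3.094 -2.992
vertex 3.052 2.335 -3.834
vertex 2.154 3.07 -2.429
endloop
endfacet
facet normal 0.304 0.638 0.708
outer loop
vertex 2.154 3.07 -2.429
vertex 3.727 2.209 -2.329
vertex 3.414 3.094 -2.992
endloop
endfacet
facet normal 0.913 0.018 -0.408
outer loop
vertex 3.414 3.094 -2.992
vertex 3.366 1.45 -3.171
vertex 3.052 2.335 -3.834
endloop
endfacet
facet normal 0.913 0.018 -0.407
outer loop
vertex 3.727 2.209 -2.329
vertex 3.366 1.45 -3.171
vertex 3.414 3.094 -2.992
endloop
endfacet
facet normal -0.538 -0.468 -0.701
outer loop
vertex 0.096 -1.44 1.942
vertex -0.853 -1.023 2.391
vertex 0.176 -0.557 1.291
endloop
endfacet
facet normal 0.840 -0.369 -0.398
outer loop
vertex 0.773 -0.037 2.069
vertex 0.096 -1.44 1.942
vertex 0.176 -0.557 1.291
endloop
endfacet
facet normal -0.538 -0.468 -0.701
outer loop
vertex 0.176 -0.557 1.291
vertex -0.853 -1.023 2.391
vertex -0.773 -0.14 1.74
endloop
endfacet
facet normal 0.073 0.803 -0.592
outer loop
vertex -0.773 -0.14 1.74
vertex 0.773 -0.037 2.069
vertex 0.176 -0.557 1.291
endloop
endfacet
facet normal -0.073 -0.803 0.592
outer loop
vertex 0.096 -1.44 1.942
vertex -0.256 -0.503 3.169
vertex -0.853 -1.023 2.391
endloop
endfacet
facet normal 0.840 -0.369 -0.398
outer loop
vertex 0.693 -0.92 2.72
vertex 0.096 -1.44 1.942
vertex 0.773 -0.037 2.069
endloop
endfacet
facet normal -0.073 -0.803 0.592
outer loop
vertex 0.693 -0.92 2.72
vertex -0.256 -0.503 3.169
vertex 0.096 -1.44 1.942
endloop
endfacet
facet normal -0.840 0.369 0.398
outer loop
vertex -0.853 -1.023 2.391
vertex -0.256 -0.503 3.169
vertex -0.773 -0.14 1.74
endloop
endfacet
facet normal 0.073 0.803 -0.592
outer loop
vertex -0.176 0.38 2.518
vertex 0.773 -0.037 2.069
vertex -0.773 -0.14 1.74
endloop
endfacet
facet normal -0.840 0.369 0.398
outer loop
vertex -0.773 -0.14 1.74
vertex -0.256 -0.503 3.169
vertex -0.176 0.38 2.518
endloop
endfacet
facet normal 0.538 0.468 0.701
outer loop
vertex -0.176 0.38 2.518
vertex 0.693 -0.92 2.72
vertex 0.773 -0.037 2.069
endloop
endfacet
facet normal 0.538 0.468 0.701
outer loop
vertex -0.256 -0.503 3.169
vertex 0.693 -0.92 2.72
vertex -0.176 0.38 2.518
endloop
endfacet

endsolid


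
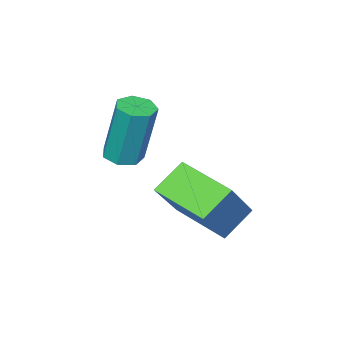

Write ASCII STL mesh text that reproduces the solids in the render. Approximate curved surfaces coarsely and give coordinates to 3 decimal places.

solid 
facet normal -0.604 -0.243 -0.759
outer loop
vertex 1.775 -1.592 1.095
vertex 1.549 0.172 0.711
vertex 2.736 -1.632 0.344
endloop
endfacet
facet normal 0.124 -0.970 0.211
outer loop
vertex 3.931 -1.152 1.849
vertex 1.775 -1.592 1.095
vertex 2.736 -1.632 0.344
endloop
endfacet
facet normal -0.603 -0.242 -0.760
outer loop
vertex 2.736 -1.632 0.344
vertex 1.549 0.172 0.711
vertex 2.51 0.132 -0.039
endloop
endfacet
facet normal 0.788 -0.033 -0.615
outer loop
vertex 2.51 0.132 -0.039
vertex 3.931 -1.152 1.849
vertex 2.736 -1.632 0.344
endloop
endfacet
facet normal -0.788 0.033 0.615
outer loop
vertex 1.775 -1.592 1.095
vertex 2.744 0.652 2.216
vertex 1.549 0.172 0.711
endloop
endfacet
facet normal 0.124 -0.970 0.211
outer loop
vertex 2.97 -1.112 2.599
vertex 1.775 -1.592 1.095
vertex 3.931 -1.152 1.849
endloop
endfacet
facet normal -0.788 0.033 0.615
outer loop
vertex 2.97 -1.112 2.599
vertex 2.744 0.652 2.216
vertex 1.775 -1.592 1.095
endloop
endfacet
facet normal -0.124 0.970 -0.211
outer loop
vertex 1.549 0.172 0.711
vertex 2.744 0.652 2.216
vertex 2.51 0.132 -0.039
endloop
endfacet
facet normal 0.788 -0.033 -0.615
outer loop
vertex 3.705 0.612 1.465
vertex 3.931 -1.152 1.849
vertex 2.51 0.132 -0.039
endloop
endfacet
facet normal -0.124 0.970 -0.211
outer loop
vertex 2.51 0.132 -0.039
vertex 2.744 0.652 2.216
vertex 3.705 0.612 1.465
endloop
endfacet
facet normal 0.603 0.243 0.760
outer loop
vertex 3.705 0.612 1.465
vertex 2.97 -1.112 2.599
vertex 3.931 -1.152 1.849
endloop
endfacet
facet normal 0.604 0.242 0.760
outer loop
vertex 2.744 0.652 2.216
vertex 2.97 -1.112 2.599
vertex 3.705 0.612 1.465
endloop
endfacet
facet normal 0.061 -0.222 -0.973
outer loop
vertex 3.689 -3.04 1.885
vertex 3.205 -3.409 1.939
vertex 3.217 -2.814 1.804
endloop
endfacet
facet normal 0.449 0.877 -0.171
outer loop
vertex 3.689 -3.04 1.885
vertex 3.217 -2.814 1.804
vertex 3.558 -2.563 3.988
endloop
endfacet
facet normal 0.451 0.876 -0.171
outer loop
vertex 3.558 -2.563 3.988
vertex 3.217 -2.814 1.804
vertex 3.087 -2.336 3.907
endloop
endfacet
facet normal -0.061 0.220 0.973
outer loop
vertex 3.558 -2.563 3.988
vertex 3.087 -2.336 3.907
vertex 3.075 -2.931 4.041
endloop
endfacet
facet normal 0.060 -0.222 -0.973
outer loop
vertex 3.217 -2.814 1.804
vertex 3.205 -3.409 1.939
vertex 2.737 -3.035 1.825
endloop
endfacet
facet normal -0.416 0.881 -0.226
outer loop
vertex 3.217 -2.814 1.804
vertex 2.737 -3.035 1.825
vertex 3.087 -2.336 3.907
endloop
endfacet
facet normal -0.416 0.881 -0.226
outer loop
vertex 3.087 -2.336 3.907
vertex 2.737 -3.035 1.825
vertex 2.606 -2.558 3.927
endloop
endfacet
facet normal -0.061 0.220 0.973
outer loop
vertex 3.087 -2.336 3.907
vertex 2.606 -2.558 3.927
vertex 3.075 -2.931 4.041
endloop
endfacet
facet normal 0.061 -0.221 -0.973
outer loop
vertex 2.737 -3.035 1.825
vertex 3.205 -3.409 1.939
vertex 2.609 -3.538 1.931
endloop
endfacet
facet normal -0.968 0.223 -0.111
outer loop
vertex 2.737 -3.035 1.825
vertex 2.609 -3.538 1.931
vertex 2.606 -2.558 3.927
endloop
endfacet
facet normal -0.969 0.222 -0.110
outer loop
vertex 2.606 -2.558 3.927
vertex 2.609 -3.538 1.931
vertex 2.479 -3.06 4.034
endloop
endfacet
facet normal -0.060 0.222 0.973
outer loop
vertex 2.606 -2.558 3.927
vertex 2.479 -3.06 4.034
vertex 3.075 -2.931 4.041
endloop
endfacet
facet normal 0.061 -0.221 -0.973
outer loop
vertex 2.609 -3.538 1.931
vertex 3.205 -3.409 1.939
vertex 2.93 -3.943 2.043
endloop
endfacet
facet normal -0.792 -0.604 0.088
outer loop
vertex 2.609 -3.538 1.931
vertex 2.93 -3.943 2.043
vertex 2.479 -3.06 4.034
endloop
endfacet
facet normal -0.793 -0.603 0.088
outer loop
vertex 2.479 -3.06 4.034
vertex 2.93 -3.943 2.043
vertex 2.8 -3.466 4.146
endloop
endfacet
facet normal -0.059 0.222 0.973
outer loop
vertex 2.479 -3.06 4.034
vertex 2.8 -3.466 4.146
vertex 3.075 -2.931 4.041
endloop
endfacet
facet normal 0.059 -0.220 -0.974
outer loop
vertex 2.93 -3.943 2.043
vertex 3.205 -3.409 1.939
vertex 3.459 -3.946 2.076
endloop
endfacet
facet normal -0.019 -0.975 0.220
outer loop
vertex 2.93 -3.943 2.043
vertex 3.459 -3.946 2.076
vertex 2.8 -3.466 4.146
endloop
endfacet
facet normal -0.019 -0.975 0.220
outer loop
vertex 2.8 -3.466 4.146
vertex 3.459 -3.946 2.076
vertex 3.328 -3.469 4.179
endloop
endfacet
facet normal -0.060 0.222 0.973
outer loop
vertex 2.8 -3.466 4.146
vertex 3.328 -3.469 4.179
vertex 3.075 -2.931 4.041
endloop
endfacet
facet normal 0.060 -0.220 -0.974
outer loop
vertex 3.459 -3.946 2.076
vertex 3.205 -3.409 1.939
vertex 3.796 -3.544 2.006
endloop
endfacet
facet normal 0.769 -0.612 0.187
outer loop
vertex 3.459 -3.946 2.076
vertex 3.796 -3.544 2.006
vertex 3.328 -3.469 4.179
endloop
endfacet
facet normal 0.768 -0.613 0.187
outer loop
vertex 3.328 -3.469 4.179
vertex 3.796 -3.544 2.006
vertex 3.666 -3.067 4.109
endloop
endfacet
facet normal -0.061 0.221 0.973
outer loop
vertex 3.328 -3.469 4.179
vertex 3.666 -3.067 4.109
vertex 3.075 -2.931 4.041
endloop
endfacet
facet normal 0.060 -0.221 -0.973
outer loop
vertex 3.796 -3.544 2.006
vertex 3.205 -3.409 1.939
vertex 3.689 -3.04 1.885
endloop
endfacet
facet normal 0.977 0.211 0.013
outer loop
vertex 3.796 -3.544 2.006
vertex 3.689 -3.04 1.885
vertex 3.666 -3.067 4.109
endloop
endfacet
facet normal 0.977 0.212 0.013
outer loop
vertex 3.666 -3.067 4.109
vertex 3.689 -3.04 1.885
vertex 3.558 -2.563 3.988
endloop
endfacet
facet normal -0.061 0.221 0.973
outer loop
vertex 3.666 -3.067 4.109
vertex 3.558 -2.563 3.988
vertex 3.075 -2.931 4.041
endloop
endfacet

endsolid


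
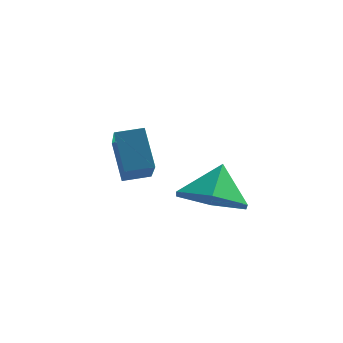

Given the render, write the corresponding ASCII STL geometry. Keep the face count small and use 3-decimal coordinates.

solid 
facet normal -0.068 -0.524 -0.849
outer loop
vertex 2.048 -1.096 -2.848
vertex 1.306 -1.736 -2.393
vertex 1.0 -0.843 -2.92
endloop
endfacet
facet normal 0.229 0.970 0.077
outer loop
vertex 2.048 -1.096 -2.848
vertex 1.0 -0.843 -2.92
vertex 1.394 -1.064 -1.307
endloop
endfacet
facet normal -0.070 -0.525 -0.848
outer loop
vertex 1.0 -0.843 -2.92
vertex 1.306 -1.736 -2.393
vertex 0.258 -1.482 -2.464
endloop
endfacet
facet normal -0.543 0.804 0.243
outer loop
vertex 1.0 -0.843 -2.92
vertex 0.258 -1.482 -2.464
vertex 1.394 -1.064 -1.307
endloop
endfacet
facet normal -0.069 -0.524 -0.849
outer loop
vertex 0.258 -1.482 -2.464
vertex 1.306 -1.736 -2.393
vertex 0.564 -2.375 -1.938
endloop
endfacet
facet normal -0.731 0.142 0.667
outer loop
vertex 0.258 -1.482 -2.464
vertex 0.564 -2.375 -1.938
vertex 1.394 -1.064 -1.307
endloop
endfacet
facet normal -0.069 -0.524 -0.849
outer loop
vertex 0.564 -2.375 -1.938
vertex 1.306 -1.736 -2.393
vertex 1.611 -2.628 -1.867
endloop
endfacet
facet normal -0.148 -0.351 0.924
outer loop
vertex 0.564 -2.375 -1.938
vertex 1.611 -2.628 -1.867
vertex 1.394 -1.064 -1.307
endloop
endfacet
facet normal -0.069 -0.524 -0.849
outer loop
vertex 1.611 -2.628 -1.867
vertex 1.306 -1.736 -2.393
vertex 2.353 -1.989 -2.322
endloop
endfacet
facet normal 0.625 -0.185 0.759
outer loop
vertex 1.611 -2.628 -1.867
vertex 2.353 -1.989 -2.322
vertex 1.394 -1.064 -1.307
endloop
endfacet
facet normal -0.069 -0.524 -0.849
outer loop
vertex 2.353 -1.989 -2.322
vertex 1.306 -1.736 -2.393
vertex 2.048 -1.096 -2.848
endloop
endfacet
facet normal 0.813 0.475 0.335
outer loop
vertex 2.353 -1.989 -2.322
vertex 2.048 -1.096 -2.848
vertex 1.394 -1.064 -1.307
endloop
endfacet
facet normal -0.344 0.365 0.865
outer loop
vertex -1.304 -1.9 -0.216
vertex -0.595 -1.528 -0.091
vertex -2.032 -0.175 -1.232
endloop
endfacet
facet normal -0.875 -0.459 -0.153
outer loop
vertex -1.565 -0.672 -2.409
vertex -1.304 -1.9 -0.216
vertex -2.032 -0.175 -1.232
endloop
endfacet
facet normal -0.344 0.365 0.865
outer loop
vertex -2.032 -0.175 -1.232
vertex -0.595 -1.528 -0.091
vertex -1.323 0.197 -1.107
endloop
endfacet
facet normal -0.341 0.810 -0.477
outer loop
vertex -1.323 0.197 -1.107
vertex -1.565 -0.672 -2.409
vertex -2.032 -0.175 -1.232
endloop
endfacet
facet normal 0.341 -0.810 0.477
outer loop
vertex -1.304 -1.9 -0.216
vertex -0.128 -2.025 -1.268
vertex -0.595 -1.528 -0.091
endloop
endfacet
facet normal -0.875 -0.459 -0.153
outer loop
vertex -0.837 -2.397 -1.393
vertex -1.304 -1.9 -0.216
vertex -1.565 -0.672 -2.409
endloop
endfacet
facet normal 0.341 -0.810 0.477
outer loop
vertex -0.837 -2.397 -1.393
vertex -0.128 -2.025 -1.268
vertex -1.304 -1.9 -0.216
endloop
endfacet
facet normal 0.875 0.459 0.153
outer loop
vertex -0.595 -1.528 -0.091
vertex -0.128 -2.025 -1.268
vertex -1.323 0.197 -1.107
endloop
endfacet
facet normal -0.341 0.810 -0.477
outer loop
vertex -0.856 -0.3 -2.284
vertex -1.565 -0.672 -2.409
vertex -1.323 0.197 -1.107
endloop
endfacet
facet normal 0.875 0.459 0.153
outer loop
vertex -1.323 0.197 -1.107
vertex -0.128 -2.025 -1.268
vertex -0.856 -0.3 -2.284
endloop
endfacet
facet normal 0.344 -0.365 -0.865
outer loop
vertex -0.856 -0.3 -2.284
vertex -0.837 -2.397 -1.393
vertex -1.565 -0.672 -2.409
endloop
endfacet
facet normal 0.344 -0.365 -0.865
outer loop
vertex -0.128 -2.025 -1.268
vertex -0.837 -2.397 -1.393
vertex -0.856 -0.3 -2.284
endloop
endfacet

endsolid


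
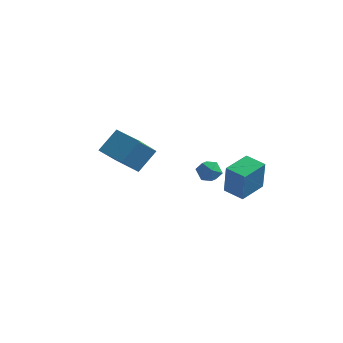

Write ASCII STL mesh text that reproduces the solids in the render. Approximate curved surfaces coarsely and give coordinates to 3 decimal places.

solid 
facet normal 0.281 -0.288 0.916
outer loop
vertex 4.142 -2.648 1.244
vertex 3.574 -3.164 1.256
vertex 4.264 -3.36 0.983
endloop
endfacet
facet normal 0.841 -0.053 0.539
outer loop
vertex 4.142 -2.648 1.244
vertex 4.264 -3.36 0.983
vertex 4.547 -2.757 0.601
endloop
endfacet
facet normal 0.708 0.618 0.341
outer loop
vertex 4.142 -2.648 1.244
vertex 4.547 -2.757 0.601
vertex 4.033 -2.189 0.639
endloop
endfacet
facet normal 0.067 0.801 0.595
outer loop
vertex 4.142 -2.648 1.244
vertex 4.033 -2.189 0.639
vertex 3.431 -2.44 1.044
endloop
endfacet
facet normal -0.197 0.239 0.951
outer loop
vertex 4.142 -2.648 1.244
vertex 3.431 -2.44 1.044
vertex 3.574 -3.164 1.256
endloop
endfacet
facet normal 0.891 -0.451 -0.052
outer loop
vertex 4.547 -2.757 0.601
vertex 4.264 -3.36 0.983
vertex 4.229 -3.34 0.216
endloop
endfacet
facet normal -0.015 -0.830 0.557
outer loop
vertex 4.264 -3.36 0.983
vertex 3.574 -3.164 1.256
vertex 3.627 -3.591 0.621
endloop
endfacet
facet normal -0.788 0.024 0.615
outer loop
vertex 3.574 -3.164 1.256
vertex 3.431 -2.44 1.044
vertex 3.113 -3.023 0.659
endloop
endfacet
facet normal -0.361 0.932 0.041
outer loop
vertex 3.431 -2.44 1.044
vertex 4.033 -2.189 0.639
vertex 3.396 -2.42 0.277
endloop
endfacet
facet normal 0.676 0.636 -0.372
outer loop
vertex 4.033 -2.189 0.639
vertex 4.547 -2.757 0.601
vertex 4.086 -2.616 0.004
endloop
endfacet
facet normal -0.067 -0.801 -0.595
outer loop
vertex 3.518 -3.132 0.016
vertex 4.229 -3.34 0.216
vertex 3.627 -3.591 0.621
endloop
endfacet
facet normal -0.708 -0.618 -0.341
outer loop
vertex 3.518 -3.132 0.016
vertex 3.627 -3.591 0.621
vertex 3.113 -3.023 0.659
endloop
endfacet
facet normal -0.841 0.053 -0.539
outer loop
vertex 3.518 -3.132 0.016
vertex 3.113 -3.023 0.659
vertex 3.396 -2.42 0.277
endloop
endfacet
facet normal -0.281 0.288 -0.916
outer loop
vertex 3.518 -3.132 0.016
vertex 3.396 -2.42 0.277
vertex 4.086 -2.616 0.004
endloop
endfacet
facet normal 0.197 -0.239 -0.951
outer loop
vertex 3.518 -3.132 0.016
vertex 4.086 -2.616 0.004
vertex 4.229 -3.34 0.216
endloop
endfacet
facet normal 0.361 -0.932 -0.041
outer loop
vertex 3.627 -3.591 0.621
vertex 4.229 -3.34 0.216
vertex 4.264 -3.36 0.983
endloop
endfacet
facet normal -0.676 -0.636 0.372
outer loop
vertex 3.113 -3.023 0.659
vertex 3.627 -3.591 0.621
vertex 3.574 -3.164 1.256
endloop
endfacet
facet normal -0.891 0.451 0.052
outer loop
vertex 3.396 -2.42 0.277
vertex 3.113 -3.023 0.659
vertex 3.431 -2.44 1.044
endloop
endfacet
facet normal 0.015 0.830 -0.557
outer loop
vertex 4.086 -2.616 0.004
vertex 3.396 -2.42 0.277
vertex 4.033 -2.189 0.639
endloop
endfacet
facet normal 0.788 -0.024 -0.615
outer loop
vertex 4.229 -3.34 0.216
vertex 4.086 -2.616 0.004
vertex 4.547 -2.757 0.601
endloop
endfacet
facet normal -0.966 0.154 0.210
outer loop
vertex 2.144 2.068 -1.662
vertex 2.491 3.78 -1.32
vertex 1.784 2.542 -3.666
endloop
endfacet
facet normal -0.195 -0.962 -0.192
outer loop
vertex 3.049 2.34 -3.94
vertex 2.144 2.068 -1.662
vertex 1.784 2.542 -3.666
endloop
endfacet
facet normal -0.966 0.154 0.210
outer loop
vertex 1.784 2.542 -3.666
vertex 2.491 3.78 -1.32
vertex 2.131 4.254 -3.323
endloop
endfacet
facet normal -0.171 0.227 -0.959
outer loop
vertex 2.131 4.254 -3.323
vertex 3.049 2.34 -3.94
vertex 1.784 2.542 -3.666
endloop
endfacet
facet normal 0.172 -0.226 0.959
outer loop
vertex 2.144 2.068 -1.662
vertex 3.756 3.578 -1.594
vertex 2.491 3.78 -1.32
endloop
endfacet
facet normal -0.195 -0.962 -0.192
outer loop
vertex 3.409 1.866 -1.937
vertex 2.144 2.068 -1.662
vertex 3.049 2.34 -3.94
endloop
endfacet
facet normal 0.172 -0.227 0.959
outer loop
vertex 3.409 1.866 -1.937
vertex 3.756 3.578 -1.594
vertex 2.144 2.068 -1.662
endloop
endfacet
facet normal 0.195 0.962 0.192
outer loop
vertex 2.491 3.78 -1.32
vertex 3.756 3.578 -1.594
vertex 2.131 4.254 -3.323
endloop
endfacet
facet normal -0.172 0.226 -0.959
outer loop
vertex 3.396 4.052 -3.598
vertex 3.049 2.34 -3.94
vertex 2.131 4.254 -3.323
endloop
endfacet
facet normal 0.195 0.962 0.192
outer loop
vertex 2.131 4.254 -3.323
vertex 3.756 3.578 -1.594
vertex 3.396 4.052 -3.598
endloop
endfacet
facet normal 0.966 -0.154 -0.210
outer loop
vertex 3.396 4.052 -3.598
vertex 3.409 1.866 -1.937
vertex 3.049 2.34 -3.94
endloop
endfacet
facet normal 0.966 -0.154 -0.210
outer loop
vertex 3.756 3.578 -1.594
vertex 3.409 1.866 -1.937
vertex 3.396 4.052 -3.598
endloop
endfacet
facet normal -0.958 0.218 0.185
outer loop
vertex -4.006 0.771 0.401
vertex -3.914 2.355 -0.99
vertex -4.501 -0.32 -0.875
endloop
endfacet
facet normal -0.044 -0.751 0.659
outer loop
vertex -2.766 -0.715 -1.21
vertex -4.006 0.771 0.401
vertex -4.501 -0.32 -0.875
endloop
endfacet
facet normal -0.958 0.218 0.184
outer loop
vertex -4.501 -0.32 -0.875
vertex -3.914 2.355 -0.99
vertex -4.408 1.264 -2.266
endloop
endfacet
facet normal -0.283 -0.624 -0.729
outer loop
vertex -4.408 1.264 -2.266
vertex -2.766 -0.715 -1.21
vertex -4.501 -0.32 -0.875
endloop
endfacet
facet normal 0.283 0.624 0.729
outer loop
vertex -4.006 0.771 0.401
vertex -2.179 1.96 -1.325
vertex -3.914 2.355 -0.99
endloop
endfacet
facet normal -0.044 -0.751 0.659
outer loop
vertex -2.272 0.376 0.066
vertex -4.006 0.771 0.401
vertex -2.766 -0.715 -1.21
endloop
endfacet
facet normal 0.283 0.623 0.729
outer loop
vertex -2.272 0.376 0.066
vertex -2.179 1.96 -1.325
vertex -4.006 0.771 0.401
endloop
endfacet
facet normal 0.044 0.751 -0.659
outer loop
vertex -3.914 2.355 -0.99
vertex -2.179 1.96 -1.325
vertex -4.408 1.264 -2.266
endloop
endfacet
facet normal -0.283 -0.624 -0.729
outer loop
vertex -2.674 0.869 -2.601
vertex -2.766 -0.715 -1.21
vertex -4.408 1.264 -2.266
endloop
endfacet
facet normal 0.044 0.751 -0.659
outer loop
vertex -4.408 1.264 -2.266
vertex -2.179 1.96 -1.325
vertex -2.674 0.869 -2.601
endloop
endfacet
facet normal 0.958 -0.218 -0.185
outer loop
vertex -2.674 0.869 -2.601
vertex -2.272 0.376 0.066
vertex -2.766 -0.715 -1.21
endloop
endfacet
facet normal 0.958 -0.219 -0.185
outer loop
vertex -2.179 1.96 -1.325
vertex -2.272 0.376 0.066
vertex -2.674 0.869 -2.601
endloop
endfacet

endsolid


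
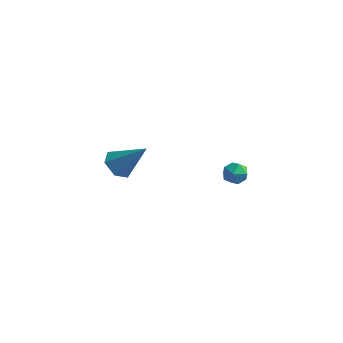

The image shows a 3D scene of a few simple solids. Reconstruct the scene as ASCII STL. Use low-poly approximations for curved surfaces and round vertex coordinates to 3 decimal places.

solid 
facet normal -0.893 -0.448 0.046
outer loop
vertex 3.184 1.638 -2.164
vertex 3.501 1.011 -2.113
vertex 3.348 1.376 -1.53
endloop
endfacet
facet normal -0.922 0.209 0.325
outer loop
vertex 3.184 1.638 -2.164
vertex 3.348 1.376 -1.53
vertex 3.454 2.059 -1.668
endloop
endfacet
facet normal -0.718 0.672 -0.179
outer loop
vertex 3.184 1.638 -2.164
vertex 3.454 2.059 -1.668
vertex 3.673 2.115 -2.335
endloop
endfacet
facet normal -0.563 0.302 -0.769
outer loop
vertex 3.184 1.638 -2.164
vertex 3.673 2.115 -2.335
vertex 3.702 1.468 -2.61
endloop
endfacet
facet normal -0.671 -0.390 -0.630
outer loop
vertex 3.184 1.638 -2.164
vertex 3.702 1.468 -2.61
vertex 3.501 1.011 -2.113
endloop
endfacet
facet normal -0.451 0.243 0.859
outer loop
vertex 3.454 2.059 -1.668
vertex 3.348 1.376 -1.53
vertex 3.938 1.692 -1.31
endloop
endfacet
facet normal -0.402 -0.820 0.408
outer loop
vertex 3.348 1.376 -1.53
vertex 3.501 1.011 -2.113
vertex 3.967 1.045 -1.585
endloop
endfacet
facet normal -0.044 -0.727 -0.686
outer loop
vertex 3.501 1.011 -2.113
vertex 3.702 1.468 -2.61
vertex 4.186 1.101 -2.252
endloop
endfacet
facet normal 0.129 0.393 -0.911
outer loop
vertex 3.702 1.468 -2.61
vertex 3.673 2.115 -2.335
vertex 4.292 1.784 -2.39
endloop
endfacet
facet normal -0.121 0.992 0.043
outer loop
vertex 3.673 2.115 -2.335
vertex 3.454 2.059 -1.668
vertex 4.139 2.149 -1.807
endloop
endfacet
facet normal 0.563 -0.302 0.769
outer loop
vertex 4.456 1.522 -1.756
vertex 3.938 1.692 -1.31
vertex 3.967 1.045 -1.585
endloop
endfacet
facet normal 0.718 -0.672 0.179
outer loop
vertex 4.456 1.522 -1.756
vertex 3.967 1.045 -1.585
vertex 4.186 1.101 -2.252
endloop
endfacet
facet normal 0.922 -0.209 -0.325
outer loop
vertex 4.456 1.522 -1.756
vertex 4.186 1.101 -2.252
vertex 4.292 1.784 -2.39
endloop
endfacet
facet normal 0.893 0.448 -0.046
outer loop
vertex 4.456 1.522 -1.756
vertex 4.292 1.784 -2.39
vertex 4.139 2.149 -1.807
endloop
endfacet
facet normal 0.671 0.390 0.630
outer loop
vertex 4.456 1.522 -1.756
vertex 4.139 2.149 -1.807
vertex 3.938 1.692 -1.31
endloop
endfacet
facet normal -0.129 -0.393 0.911
outer loop
vertex 3.967 1.045 -1.585
vertex 3.938 1.692 -1.31
vertex 3.348 1.376 -1.53
endloop
endfacet
facet normal 0.121 -0.992 -0.043
outer loop
vertex 4.186 1.101 -2.252
vertex 3.967 1.045 -1.585
vertex 3.501 1.011 -2.113
endloop
endfacet
facet normal 0.451 -0.243 -0.859
outer loop
vertex 4.292 1.784 -2.39
vertex 4.186 1.101 -2.252
vertex 3.702 1.468 -2.61
endloop
endfacet
facet normal 0.402 0.820 -0.408
outer loop
vertex 4.139 2.149 -1.807
vertex 4.292 1.784 -2.39
vertex 3.673 2.115 -2.335
endloop
endfacet
facet normal 0.044 0.727 0.686
outer loop
vertex 3.938 1.692 -1.31
vertex 4.139 2.149 -1.807
vertex 3.454 2.059 -1.668
endloop
endfacet
facet normal -0.680 -0.157 -0.716
outer loop
vertex -2.257 2.368 -5.118
vertex -2.914 2.586 -4.542
vertex -2.529 3.223 -5.047
endloop
endfacet
facet normal 0.863 0.308 -0.401
outer loop
vertex -2.257 2.368 -5.118
vertex -2.529 3.223 -5.047
vertex -1.486 2.914 -3.038
endloop
endfacet
facet normal -0.680 -0.157 -0.716
outer loop
vertex -2.529 3.223 -5.047
vertex -2.914 2.586 -4.542
vertex -3.185 3.441 -4.472
endloop
endfacet
facet normal 0.306 0.952 -0.012
outer loop
vertex -2.529 3.223 -5.047
vertex -3.185 3.441 -4.472
vertex -1.486 2.914 -3.038
endloop
endfacet
facet normal -0.679 -0.157 -0.717
outer loop
vertex -3.185 3.441 -4.472
vertex -2.914 2.586 -4.542
vertex -3.571 2.803 -3.967
endloop
endfacet
facet normal -0.322 0.700 0.638
outer loop
vertex -3.185 3.441 -4.472
vertex -3.571 2.803 -3.967
vertex -1.486 2.914 -3.038
endloop
endfacet
facet normal -0.679 -0.157 -0.717
outer loop
vertex -3.571 2.803 -3.967
vertex -2.914 2.586 -4.542
vertex -3.299 1.948 -4.037
endloop
endfacet
facet normal -0.390 -0.198 0.899
outer loop
vertex -3.571 2.803 -3.967
vertex -3.299 1.948 -4.037
vertex -1.486 2.914 -3.038
endloop
endfacet
facet normal -0.680 -0.157 -0.716
outer loop
vertex -3.299 1.948 -4.037
vertex -2.914 2.586 -4.542
vertex -2.642 1.73 -4.613
endloop
endfacet
facet normal 0.168 -0.843 0.511
outer loop
vertex -3.299 1.948 -4.037
vertex -2.642 1.73 -4.613
vertex -1.486 2.914 -3.038
endloop
endfacet
facet normal -0.680 -0.157 -0.716
outer loop
vertex -2.642 1.73 -4.613
vertex -2.914 2.586 -4.542
vertex -2.257 2.368 -5.118
endloop
endfacet
facet normal 0.795 -0.590 -0.140
outer loop
vertex -2.642 1.73 -4.613
vertex -2.257 2.368 -5.118
vertex -1.486 2.914 -3.038
endloop
endfacet

endsolid


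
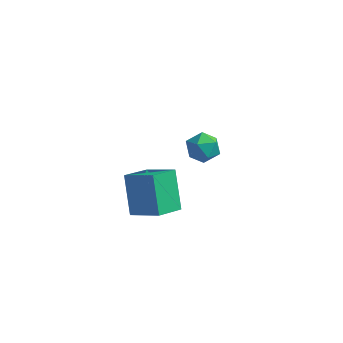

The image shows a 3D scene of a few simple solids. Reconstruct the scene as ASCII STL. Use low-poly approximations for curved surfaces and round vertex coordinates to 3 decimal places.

solid 
facet normal -0.070 0.964 -0.256
outer loop
vertex -3.354 2.266 -0.199
vertex -3.965 2.395 0.454
vertex -3.085 2.506 0.63
endloop
endfacet
facet normal 0.583 0.710 -0.395
outer loop
vertex -3.354 2.266 -0.199
vertex -3.085 2.506 0.63
vertex -2.627 1.875 0.171
endloop
endfacet
facet normal 0.515 0.160 -0.842
outer loop
vertex -3.354 2.266 -0.199
vertex -2.627 1.875 0.171
vertex -3.224 1.375 -0.289
endloop
endfacet
facet normal -0.180 0.073 -0.981
outer loop
vertex -3.354 2.266 -0.199
vertex -3.224 1.375 -0.289
vertex -4.051 1.697 -0.113
endloop
endfacet
facet normal -0.541 0.569 -0.619
outer loop
vertex -3.354 2.266 -0.199
vertex -4.051 1.697 -0.113
vertex -3.965 2.395 0.454
endloop
endfacet
facet normal 0.858 0.465 0.217
outer loop
vertex -2.627 1.875 0.171
vertex -3.085 2.506 0.63
vertex -2.789 1.763 1.053
endloop
endfacet
facet normal -0.198 0.876 0.440
outer loop
vertex -3.085 2.506 0.63
vertex -3.965 2.395 0.454
vertex -3.616 2.085 1.229
endloop
endfacet
facet normal -0.960 0.237 -0.146
outer loop
vertex -3.965 2.395 0.454
vertex -4.051 1.697 -0.113
vertex -4.213 1.585 0.769
endloop
endfacet
facet normal -0.377 -0.567 -0.732
outer loop
vertex -4.051 1.697 -0.113
vertex -3.224 1.375 -0.289
vertex -3.755 0.954 0.31
endloop
endfacet
facet normal 0.748 -0.427 -0.508
outer loop
vertex -3.224 1.375 -0.289
vertex -2.627 1.875 0.171
vertex -2.875 1.065 0.486
endloop
endfacet
facet normal 0.180 -0.073 0.981
outer loop
vertex -3.486 1.194 1.139
vertex -2.789 1.763 1.053
vertex -3.616 2.085 1.229
endloop
endfacet
facet normal -0.515 -0.160 0.842
outer loop
vertex -3.486 1.194 1.139
vertex -3.616 2.085 1.229
vertex -4.213 1.585 0.769
endloop
endfacet
facet normal -0.583 -0.710 0.395
outer loop
vertex -3.486 1.194 1.139
vertex -4.213 1.585 0.769
vertex -3.755 0.954 0.31
endloop
endfacet
facet normal 0.070 -0.964 0.256
outer loop
vertex -3.486 1.194 1.139
vertex -3.755 0.954 0.31
vertex -2.875 1.065 0.486
endloop
endfacet
facet normal 0.541 -0.569 0.619
outer loop
vertex -3.486 1.194 1.139
vertex -2.875 1.065 0.486
vertex -2.789 1.763 1.053
endloop
endfacet
facet normal 0.377 0.567 0.732
outer loop
vertex -3.616 2.085 1.229
vertex -2.789 1.763 1.053
vertex -3.085 2.506 0.63
endloop
endfacet
facet normal -0.748 0.427 0.508
outer loop
vertex -4.213 1.585 0.769
vertex -3.616 2.085 1.229
vertex -3.965 2.395 0.454
endloop
endfacet
facet normal -0.858 -0.465 -0.217
outer loop
vertex -3.755 0.954 0.31
vertex -4.213 1.585 0.769
vertex -4.051 1.697 -0.113
endloop
endfacet
facet normal 0.198 -0.876 -0.440
outer loop
vertex -2.875 1.065 0.486
vertex -3.755 0.954 0.31
vertex -3.224 1.375 -0.289
endloop
endfacet
facet normal 0.960 -0.237 0.146
outer loop
vertex -2.789 1.763 1.053
vertex -2.875 1.065 0.486
vertex -2.627 1.875 0.171
endloop
endfacet
facet normal -0.351 0.478 0.805
outer loop
vertex -3.326 -3.943 3.468
vertex -2.861 -2.646 2.901
vertex -4.782 -3.75 2.718
endloop
endfacet
facet normal -0.311 -0.871 0.381
outer loop
vertex -4.059 -4.734 1.059
vertex -3.326 -3.943 3.468
vertex -4.782 -3.75 2.718
endloop
endfacet
facet normal -0.351 0.477 0.806
outer loop
vertex -4.782 -3.75 2.718
vertex -2.861 -2.646 2.901
vertex -4.318 -2.452 2.151
endloop
endfacet
facet normal -0.883 0.117 -0.454
outer loop
vertex -4.318 -2.452 2.151
vertex -4.059 -4.734 1.059
vertex -4.782 -3.75 2.718
endloop
endfacet
facet normal 0.883 -0.118 0.455
outer loop
vertex -3.326 -3.943 3.468
vertex -2.138 -3.63 1.242
vertex -2.861 -2.646 2.901
endloop
endfacet
facet normal -0.312 -0.870 0.381
outer loop
vertex -2.602 -4.928 1.809
vertex -3.326 -3.943 3.468
vertex -4.059 -4.734 1.059
endloop
endfacet
facet normal 0.883 -0.117 0.455
outer loop
vertex -2.602 -4.928 1.809
vertex -2.138 -3.63 1.242
vertex -3.326 -3.943 3.468
endloop
endfacet
facet normal 0.312 0.871 -0.381
outer loop
vertex -2.861 -2.646 2.901
vertex -2.138 -3.63 1.242
vertex -4.318 -2.452 2.151
endloop
endfacet
facet normal -0.883 0.118 -0.455
outer loop
vertex -3.594 -3.437 0.492
vertex -4.059 -4.734 1.059
vertex -4.318 -2.452 2.151
endloop
endfacet
facet normal 0.312 0.871 -0.381
outer loop
vertex -4.318 -2.452 2.151
vertex -2.138 -3.63 1.242
vertex -3.594 -3.437 0.492
endloop
endfacet
facet normal 0.351 -0.478 -0.805
outer loop
vertex -3.594 -3.437 0.492
vertex -2.602 -4.928 1.809
vertex -4.059 -4.734 1.059
endloop
endfacet
facet normal 0.352 -0.477 -0.805
outer loop
vertex -2.138 -3.63 1.242
vertex -2.602 -4.928 1.809
vertex -3.594 -3.437 0.492
endloop
endfacet

endsolid


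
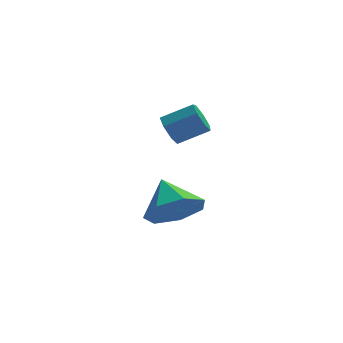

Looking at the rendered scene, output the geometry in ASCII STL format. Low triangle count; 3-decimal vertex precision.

solid 
facet normal 0.181 -0.801 -0.570
outer loop
vertex 2.157 2.49 -1.107
vertex 1.28 2.137 -0.889
vertex 1.533 2.717 -1.624
endloop
endfacet
facet normal 0.441 0.886 -0.143
outer loop
vertex 2.157 2.49 -1.107
vertex 1.533 2.717 -1.624
vertex 1.04 3.203 -0.131
endloop
endfacet
facet normal 0.181 -0.801 -0.570
outer loop
vertex 1.533 2.717 -1.624
vertex 1.28 2.137 -0.889
vertex 0.718 2.507 -1.588
endloop
endfacet
facet normal -0.247 0.894 -0.373
outer loop
vertex 1.533 2.717 -1.624
vertex 0.718 2.507 -1.588
vertex 1.04 3.203 -0.131
endloop
endfacet
facet normal 0.181 -0.801 -0.570
outer loop
vertex 0.718 2.507 -1.588
vertex 1.28 2.137 -0.889
vertex 0.327 2.018 -1.025
endloop
endfacet
facet normal -0.824 0.560 -0.086
outer loop
vertex 0.718 2.507 -1.588
vertex 0.327 2.018 -1.025
vertex 1.04 3.203 -0.131
endloop
endfacet
facet normal 0.181 -0.801 -0.570
outer loop
vertex 0.327 2.018 -1.025
vertex 1.28 2.137 -0.889
vertex 0.654 1.619 -0.36
endloop
endfacet
facet normal -0.854 0.136 0.502
outer loop
vertex 0.327 2.018 -1.025
vertex 0.654 1.619 -0.36
vertex 1.04 3.203 -0.131
endloop
endfacet
facet normal 0.182 -0.801 -0.570
outer loop
vertex 0.654 1.619 -0.36
vertex 1.28 2.137 -0.889
vertex 1.452 1.61 -0.093
endloop
endfacet
facet normal -0.317 -0.059 0.946
outer loop
vertex 0.654 1.619 -0.36
vertex 1.452 1.61 -0.093
vertex 1.04 3.203 -0.131
endloop
endfacet
facet normal 0.180 -0.802 -0.570
outer loop
vertex 1.452 1.61 -0.093
vertex 1.28 2.137 -0.889
vertex 2.121 1.997 -0.426
endloop
endfacet
facet normal 0.385 0.121 0.915
outer loop
vertex 1.452 1.61 -0.093
vertex 2.121 1.997 -0.426
vertex 1.04 3.203 -0.131
endloop
endfacet
facet normal 0.181 -0.801 -0.570
outer loop
vertex 2.121 1.997 -0.426
vertex 1.28 2.137 -0.889
vertex 2.157 2.49 -1.107
endloop
endfacet
facet normal 0.722 0.542 0.430
outer loop
vertex 2.121 1.997 -0.426
vertex 2.157 2.49 -1.107
vertex 1.04 3.203 -0.131
endloop
endfacet
facet normal -0.883 0.064 -0.465
outer loop
vertex 1.359 2.256 1.815
vertex 1.168 2.575 2.221
vertex 1.423 2.726 1.758
endloop
endfacet
facet normal 0.450 -0.168 -0.877
outer loop
vertex 1.359 2.256 1.815
vertex 1.423 2.726 1.758
vertex 2.303 2.187 2.313
endloop
endfacet
facet normal 0.450 -0.169 -0.877
outer loop
vertex 2.303 2.187 2.313
vertex 1.423 2.726 1.758
vertex 2.368 2.656 2.256
endloop
endfacet
facet normal 0.882 -0.066 0.466
outer loop
vertex 2.303 2.187 2.313
vertex 2.368 2.656 2.256
vertex 2.112 2.505 2.719
endloop
endfacet
facet normal -0.883 0.065 -0.465
outer loop
vertex 1.423 2.726 1.758
vertex 1.168 2.575 2.221
vertex 1.296 3.081 2.049
endloop
endfacet
facet normal 0.387 0.663 -0.641
outer loop
vertex 1.423 2.726 1.758
vertex 1.296 3.081 2.049
vertex 2.368 2.656 2.256
endloop
endfacet
facet normal 0.387 0.664 -0.640
outer loop
vertex 2.368 2.656 2.256
vertex 1.296 3.081 2.049
vertex 2.24 3.012 2.548
endloop
endfacet
facet normal 0.882 -0.065 0.466
outer loop
vertex 2.368 2.656 2.256
vertex 2.24 3.012 2.548
vertex 2.112 2.505 2.719
endloop
endfacet
facet normal -0.883 0.065 -0.466
outer loop
vertex 1.296 3.081 2.049
vertex 1.168 2.575 2.221
vertex 1.072 3.056 2.47
endloop
endfacet
facet normal 0.032 0.997 0.076
outer loop
vertex 1.296 3.081 2.049
vertex 1.072 3.056 2.47
vertex 2.24 3.012 2.548
endloop
endfacet
facet normal 0.032 0.996 0.079
outer loop
vertex 2.24 3.012 2.548
vertex 1.072 3.056 2.47
vertex 2.016 2.986 2.968
endloop
endfacet
facet normal 0.882 -0.065 0.466
outer loop
vertex 2.24 3.012 2.548
vertex 2.016 2.986 2.968
vertex 2.112 2.505 2.719
endloop
endfacet
facet normal -0.882 0.065 -0.466
outer loop
vertex 1.072 3.056 2.47
vertex 1.168 2.575 2.221
vertex 0.92 2.668 2.703
endloop
endfacet
facet normal -0.346 0.579 0.738
outer loop
vertex 1.072 3.056 2.47
vertex 0.92 2.668 2.703
vertex 2.016 2.986 2.968
endloop
endfacet
facet normal -0.346 0.579 0.738
outer loop
vertex 2.016 2.986 2.968
vertex 0.92 2.668 2.703
vertex 1.864 2.598 3.201
endloop
endfacet
facet normal 0.882 -0.065 0.466
outer loop
vertex 2.016 2.986 2.968
vertex 1.864 2.598 3.201
vertex 2.112 2.505 2.719
endloop
endfacet
facet normal -0.882 0.065 -0.466
outer loop
vertex 0.92 2.668 2.703
vertex 1.168 2.575 2.221
vertex 0.955 2.21 2.573
endloop
endfacet
facet normal -0.465 -0.274 0.842
outer loop
vertex 0.92 2.668 2.703
vertex 0.955 2.21 2.573
vertex 1.864 2.598 3.201
endloop
endfacet
facet normal -0.465 -0.274 0.842
outer loop
vertex 1.864 2.598 3.201
vertex 0.955 2.21 2.573
vertex 1.899 2.14 3.071
endloop
endfacet
facet normal 0.882 -0.065 0.466
outer loop
vertex 1.864 2.598 3.201
vertex 1.899 2.14 3.071
vertex 2.112 2.505 2.719
endloop
endfacet
facet normal -0.882 0.066 -0.466
outer loop
vertex 0.955 2.21 2.573
vertex 1.168 2.575 2.221
vertex 1.15 2.027 2.178
endloop
endfacet
facet normal -0.233 -0.921 0.312
outer loop
vertex 0.955 2.21 2.573
vertex 1.15 2.027 2.178
vertex 1.899 2.14 3.071
endloop
endfacet
facet normal -0.233 -0.921 0.312
outer loop
vertex 1.899 2.14 3.071
vertex 1.15 2.027 2.178
vertex 2.094 1.957 2.676
endloop
endfacet
facet normal 0.882 -0.066 0.466
outer loop
vertex 1.899 2.14 3.071
vertex 2.094 1.957 2.676
vertex 2.112 2.505 2.719
endloop
endfacet
facet normal -0.882 0.066 -0.466
outer loop
vertex 1.15 2.027 2.178
vertex 1.168 2.575 2.221
vertex 1.359 2.256 1.815
endloop
endfacet
facet normal 0.174 -0.875 -0.452
outer loop
vertex 1.15 2.027 2.178
vertex 1.359 2.256 1.815
vertex 2.094 1.957 2.676
endloop
endfacet
facet normal 0.175 -0.874 -0.453
outer loop
vertex 2.094 1.957 2.676
vertex 1.359 2.256 1.815
vertex 2.303 2.187 2.313
endloop
endfacet
facet normal 0.882 -0.066 0.466
outer loop
vertex 2.094 1.957 2.676
vertex 2.303 2.187 2.313
vertex 2.112 2.505 2.719
endloop
endfacet

endsolid
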